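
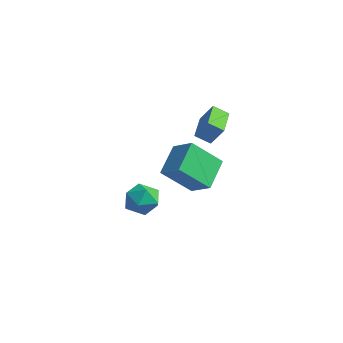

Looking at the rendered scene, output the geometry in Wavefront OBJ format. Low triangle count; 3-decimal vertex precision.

v 0.834 2.108 2.436
v 1.423 2.407 3.401
v -0.328 3.407 2.743
v 0.261 3.706 3.708
v 1.339 2.674 1.952
v 1.928 2.973 2.917
v 0.177 3.973 2.259
v 0.766 4.272 3.224
v 0.006 0.746 0.111
v -0.721 2.114 1.14
v 0.6 2.137 -1.317
v -0.127 3.505 -0.287
v 1.187 0.895 0.747
v 0.46 2.263 1.777
v 1.781 2.286 -0.68
v 1.054 3.654 0.349
v 3.124 -1.836 1.108
v 3.782 -2.378 0.721
v 2.058 -2.822 0.679
v 2.716 -3.364 0.292
v 2.67 -3.275 1.223
v 3.329 -2.666 1.488
v 2.511 -2.534 -0.088
v 3.17 -1.925 0.177
v 3.403 -2.81 -0.018
v 3.501 -3.268 0.792
v 2.339 -1.932 0.608
v 2.437 -2.39 1.418
f 2 4 1
f 5 2 1
f 1 4 3
f 3 5 1
f 2 8 4
f 6 2 5
f 6 8 2
f 4 8 3
f 7 5 3
f 3 8 7
f 7 6 5
f 8 6 7
f 10 12 9
f 13 10 9
f 9 12 11
f 11 13 9
f 10 16 12
f 14 10 13
f 14 16 10
f 12 16 11
f 15 13 11
f 11 16 15
f 15 14 13
f 16 14 15
f 17 28 22
f 17 22 18
f 17 18 24
f 17 24 27
f 17 27 28
f 18 22 26
f 22 28 21
f 28 27 19
f 27 24 23
f 24 18 25
f 20 26 21
f 20 21 19
f 20 19 23
f 20 23 25
f 20 25 26
f 21 26 22
f 19 21 28
f 23 19 27
f 25 23 24
f 26 25 18



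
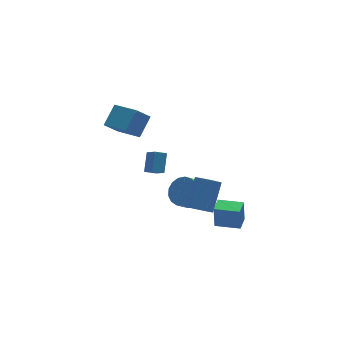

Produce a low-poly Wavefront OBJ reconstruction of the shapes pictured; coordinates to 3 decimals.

v 1.699 -4.685 -3.447
v 1.697 -4.558 -1.972
v 0.582 -3.6 -3.541
v 0.58 -3.472 -2.067
v 2.46 -3.908 -3.513
v 2.458 -3.78 -2.039
v 1.343 -2.822 -3.608
v 1.341 -2.695 -2.133
v 0.859 -0.573 -2.986
v 1.546 -0.444 -2.19
v 0.769 -0.579 -1.497
v 0.081 -0.707 -2.294
v 1.381 0.026 -2.285
v 0.603 -0.109 -1.592
v 1.095 0.359 -2.54
v 0.318 0.224 -1.847
v 0.756 0.479 -2.897
v -0.022 0.344 -2.204
v 0.44 0.357 -3.275
v -0.337 0.223 -2.582
v 0.22 0.023 -3.587
v -0.557 -0.112 -2.894
v 0.146 -0.448 -3.761
v -0.631 -0.583 -3.068
v 0.236 -0.947 -3.758
v -0.542 -1.082 -3.065
v 0.468 -1.361 -3.578
v -0.309 -1.496 -2.885
v 0.79 -1.594 -3.262
v 0.013 -1.729 -2.569
v 1.127 -1.593 -2.884
v 0.35 -1.728 -2.191
v 1.403 -1.358 -2.528
v 0.626 -1.493 -1.835
v 1.554 -0.944 -2.278
v 0.777 -1.078 -1.585
v -0.93 -4.421 -0.676
v -0.403 -4.185 -1.23
v 0.736 -3.223 0.262
v 0.21 -3.459 0.816
v -0.796 -3.809 -1.173
v 0.343 -2.846 0.319
v -1.251 -3.719 -0.884
v -0.112 -2.756 0.609
v -1.556 -3.957 -0.497
v -0.417 -2.995 0.996
v -1.568 -4.413 -0.194
v -0.429 -3.451 1.298
v -1.281 -4.873 -0.117
v -0.142 -3.91 1.376
v -0.83 -5.121 -0.302
v 0.31 -4.158 1.191
v -0.425 -5.042 -0.661
v 0.714 -4.079 0.831
v -0.256 -4.672 -1.028
v 0.883 -3.71 0.465
v -2.017 2.399 1.991
v -0.934 3.012 3.028
v -2.532 4.231 1.446
v -1.449 4.844 2.483
v -1.091 2.376 1.037
v -0.008 2.989 2.074
v -1.606 4.208 0.492
v -0.523 4.821 1.529
v -1.153 0.753 -0.963
v -0.507 1.562 0.009
v -1.25 1.587 -1.593
v -0.605 2.397 -0.622
v -0.435 0.583 -1.298
v 0.21 1.393 -0.327
v -0.533 1.418 -1.929
v 0.113 2.227 -0.957
f 2 4 1
f 5 2 1
f 1 4 3
f 3 5 1
f 2 8 4
f 6 2 5
f 6 8 2
f 4 8 3
f 7 5 3
f 3 8 7
f 7 6 5
f 8 6 7
f 10 9 13
f 10 13 11
f 11 13 14
f 11 14 12
f 13 9 15
f 13 15 14
f 14 15 16
f 14 16 12
f 15 9 17
f 15 17 16
f 16 17 18
f 16 18 12
f 17 9 19
f 17 19 18
f 18 19 20
f 18 20 12
f 19 9 21
f 19 21 20
f 20 21 22
f 20 22 12
f 21 9 23
f 21 23 22
f 22 23 24
f 22 24 12
f 23 9 25
f 23 25 24
f 24 25 26
f 24 26 12
f 25 9 27
f 25 27 26
f 26 27 28
f 26 28 12
f 27 9 29
f 27 29 28
f 28 29 30
f 28 30 12
f 29 9 31
f 29 31 30
f 30 31 32
f 30 32 12
f 31 9 33
f 31 33 32
f 32 33 34
f 32 34 12
f 33 9 35
f 33 35 34
f 34 35 36
f 34 36 12
f 35 9 10
f 35 10 36
f 36 10 11
f 36 11 12
f 38 37 41
f 38 41 39
f 39 41 42
f 39 42 40
f 41 37 43
f 41 43 42
f 42 43 44
f 42 44 40
f 43 37 45
f 43 45 44
f 44 45 46
f 44 46 40
f 45 37 47
f 45 47 46
f 46 47 48
f 46 48 40
f 47 37 49
f 47 49 48
f 48 49 50
f 48 50 40
f 49 37 51
f 49 51 50
f 50 51 52
f 50 52 40
f 51 37 53
f 51 53 52
f 52 53 54
f 52 54 40
f 53 37 55
f 53 55 54
f 54 55 56
f 54 56 40
f 55 37 38
f 55 38 56
f 56 38 39
f 56 39 40
f 58 60 57
f 61 58 57
f 57 60 59
f 59 61 57
f 58 64 60
f 62 58 61
f 62 64 58
f 60 64 59
f 63 61 59
f 59 64 63
f 63 62 61
f 64 62 63
f 66 68 65
f 69 66 65
f 65 68 67
f 67 69 65
f 66 72 68
f 70 66 69
f 70 72 66
f 68 72 67
f 71 69 67
f 67 72 71
f 71 70 69
f 72 70 71



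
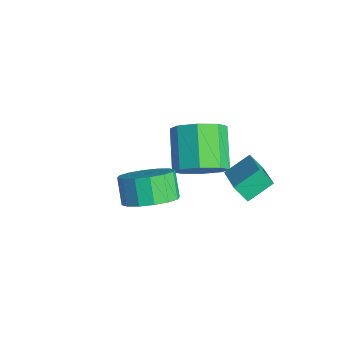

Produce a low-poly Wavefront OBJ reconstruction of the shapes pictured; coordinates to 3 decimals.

v 1.642 1.385 -1.181
v 3.017 1.086 -0.529
v 1.591 2.384 -0.614
v 2.965 2.086 0.038
v 2.015 1.754 -1.798
v 3.389 1.456 -1.146
v 1.963 2.754 -1.231
v 3.338 2.455 -0.579
v -0.316 1.406 -3.1
v 0.353 1.875 -2.44
v -1.074 2.423 -1.381
v -1.744 1.954 -2.04
v 0.106 2.365 -3.027
v -1.322 2.913 -1.968
v -0.389 2.293 -3.657
v -1.816 2.841 -2.597
v -0.841 1.702 -3.96
v -2.268 2.25 -2.901
v -0.986 0.937 -3.759
v -2.413 1.485 -2.7
v -0.738 0.447 -3.172
v -2.166 0.995 -2.113
v -0.244 0.519 -2.543
v -1.671 1.067 -1.483
v 0.208 1.11 -2.239
v -1.219 1.658 -1.18
v 2.745 -1.879 -0.227
v 3.271 -2.52 0.315
v 2.581 -2.381 1.148
v 2.055 -1.741 0.607
v 3.479 -2.062 0.412
v 2.79 -1.923 1.245
v 3.491 -1.555 0.337
v 2.802 -1.416 1.17
v 3.303 -1.135 0.111
v 2.614 -0.996 0.944
v 2.965 -0.914 -0.205
v 2.276 -0.776 0.628
v 2.568 -0.953 -0.527
v 1.879 -0.814 0.306
v 2.219 -1.239 -0.768
v 1.529 -1.1 0.065
v 2.01 -1.697 -0.865
v 1.321 -1.558 -0.032
v 1.998 -2.204 -0.79
v 1.309 -2.065 0.043
v 2.186 -2.624 -0.564
v 1.497 -2.485 0.269
v 2.524 -2.844 -0.248
v 1.835 -2.706 0.585
v 2.921 -2.806 0.074
v 2.232 -2.667 0.907
f 2 4 1
f 5 2 1
f 1 4 3
f 3 5 1
f 2 8 4
f 6 2 5
f 6 8 2
f 4 8 3
f 7 5 3
f 3 8 7
f 7 6 5
f 8 6 7
f 10 9 13
f 10 13 11
f 11 13 14
f 11 14 12
f 13 9 15
f 13 15 14
f 14 15 16
f 14 16 12
f 15 9 17
f 15 17 16
f 16 17 18
f 16 18 12
f 17 9 19
f 17 19 18
f 18 19 20
f 18 20 12
f 19 9 21
f 19 21 20
f 20 21 22
f 20 22 12
f 21 9 23
f 21 23 22
f 22 23 24
f 22 24 12
f 23 9 25
f 23 25 24
f 24 25 26
f 24 26 12
f 25 9 10
f 25 10 26
f 26 10 11
f 26 11 12
f 28 27 31
f 28 31 29
f 29 31 32
f 29 32 30
f 31 27 33
f 31 33 32
f 32 33 34
f 32 34 30
f 33 27 35
f 33 35 34
f 34 35 36
f 34 36 30
f 35 27 37
f 35 37 36
f 36 37 38
f 36 38 30
f 37 27 39
f 37 39 38
f 38 39 40
f 38 40 30
f 39 27 41
f 39 41 40
f 40 41 42
f 40 42 30
f 41 27 43
f 41 43 42
f 42 43 44
f 42 44 30
f 43 27 45
f 43 45 44
f 44 45 46
f 44 46 30
f 45 27 47
f 45 47 46
f 46 47 48
f 46 48 30
f 47 27 49
f 47 49 48
f 48 49 50
f 48 50 30
f 49 27 51
f 49 51 50
f 50 51 52
f 50 52 30
f 51 27 28
f 51 28 52
f 52 28 29
f 52 29 30



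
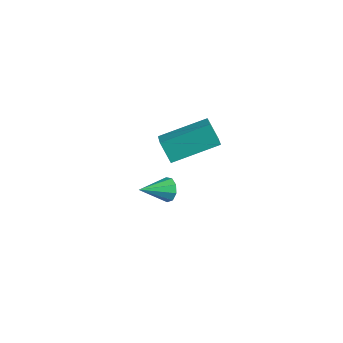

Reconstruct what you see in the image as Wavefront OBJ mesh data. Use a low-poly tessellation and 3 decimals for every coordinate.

v -0.779 -2.387 2.852
v -0.064 -2.813 3.221
v -0.066 -0.61 3.525
v 0.648 -1.036 3.894
v -0.248 -2.264 1.966
v 0.466 -2.69 2.335
v 0.464 -0.487 2.639
v 1.179 -0.913 3.008
v -1.88 -1.138 -1.991
v -1.614 -1.38 -2.458
v -2.08 -2.402 -1.449
v -1.342 -1.3 -2.171
v -1.322 -1.144 -1.799
v -1.564 -0.985 -1.517
v -1.953 -0.897 -1.457
v -2.308 -0.923 -1.647
v -2.463 -1.049 -1.997
v -2.346 -1.216 -2.345
v -2.01 -1.347 -2.527
f 2 4 1
f 5 2 1
f 1 4 3
f 3 5 1
f 2 8 4
f 6 2 5
f 6 8 2
f 4 8 3
f 7 5 3
f 3 8 7
f 7 6 5
f 8 6 7
f 10 9 12
f 10 12 11
f 12 9 13
f 12 13 11
f 13 9 14
f 13 14 11
f 14 9 15
f 14 15 11
f 15 9 16
f 15 16 11
f 16 9 17
f 16 17 11
f 17 9 18
f 17 18 11
f 18 9 19
f 18 19 11
f 19 9 10
f 19 10 11



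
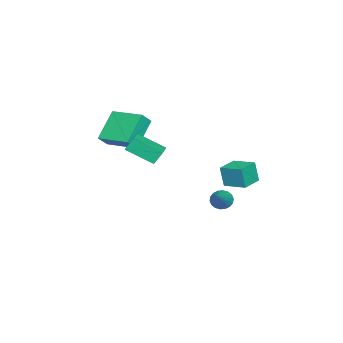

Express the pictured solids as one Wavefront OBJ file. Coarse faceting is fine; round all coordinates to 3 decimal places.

v -0.657 3.425 -2.14
v -0.713 3.165 -0.847
v -0.252 4.766 -1.853
v -0.308 4.507 -0.56
v 0.588 3.053 -2.16
v 0.532 2.794 -0.867
v 0.993 4.395 -1.873
v 0.937 4.135 -0.58
v -0.853 2.449 -4.111
v -0.537 1.958 -4.439
v 0.753 2.711 -2.949
v -0.463 2.201 -4.595
v -0.466 2.493 -4.656
v -0.547 2.776 -4.609
v -0.687 2.995 -4.463
v -0.861 3.105 -4.247
v -1.034 3.086 -4.005
v -1.17 2.941 -3.783
v -1.244 2.698 -3.627
v -1.241 2.406 -3.566
v -1.16 2.123 -3.613
v -1.019 1.904 -3.759
v -0.846 1.794 -3.974
v -0.673 1.813 -4.217
v 0.576 -0.289 0.18
v 0.747 -1.894 1.083
v 1.95 0.025 0.477
v 2.121 -1.58 1.38
v 0.839 -0.7 -0.6
v 1.01 -2.305 0.303
v 2.213 -0.386 -0.303
v 2.384 -1.991 0.6
v -1.864 -3.849 0.882
v -1.254 -4.16 1.57
v -1.202 -1.82 1.212
v -0.592 -2.13 1.899
v -0.328 -4.11 -0.599
v 0.282 -4.42 0.088
v 0.334 -2.08 -0.27
v 0.944 -2.391 0.418
f 2 4 1
f 5 2 1
f 1 4 3
f 3 5 1
f 2 8 4
f 6 2 5
f 6 8 2
f 4 8 3
f 7 5 3
f 3 8 7
f 7 6 5
f 8 6 7
f 10 9 12
f 10 12 11
f 12 9 13
f 12 13 11
f 13 9 14
f 13 14 11
f 14 9 15
f 14 15 11
f 15 9 16
f 15 16 11
f 16 9 17
f 16 17 11
f 17 9 18
f 17 18 11
f 18 9 19
f 18 19 11
f 19 9 20
f 19 20 11
f 20 9 21
f 20 21 11
f 21 9 22
f 21 22 11
f 22 9 23
f 22 23 11
f 23 9 24
f 23 24 11
f 24 9 10
f 24 10 11
f 26 28 25
f 29 26 25
f 25 28 27
f 27 29 25
f 26 32 28
f 30 26 29
f 30 32 26
f 28 32 27
f 31 29 27
f 27 32 31
f 31 30 29
f 32 30 31
f 34 36 33
f 37 34 33
f 33 36 35
f 35 37 33
f 34 40 36
f 38 34 37
f 38 40 34
f 36 40 35
f 39 37 35
f 35 40 39
f 39 38 37
f 40 38 39



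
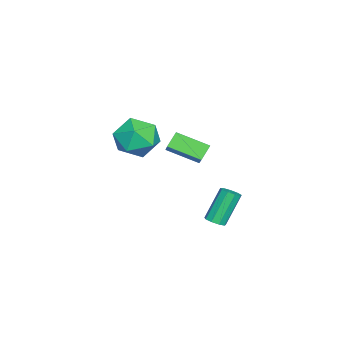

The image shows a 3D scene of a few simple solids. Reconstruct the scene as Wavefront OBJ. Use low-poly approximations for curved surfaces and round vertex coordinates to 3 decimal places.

v -1.494 -1.028 -0.474
v -0.608 -0.705 0.284
v -1.512 0.553 -1.126
v -0.626 0.876 -0.367
v -0.874 -1.276 -1.093
v 0.012 -0.953 -0.334
v -0.892 0.305 -1.744
v -0.006 0.628 -0.986
v 4.167 2.297 -2.198
v 4.604 2.248 -1.961
v 3.85 2.753 -0.465
v 3.413 2.803 -0.702
v 4.573 2.566 -2.084
v 3.819 3.071 -0.588
v 4.352 2.758 -2.26
v 3.598 3.263 -0.764
v 4.044 2.734 -2.408
v 3.29 3.24 -0.911
v 3.794 2.507 -2.457
v 3.04 3.012 -0.961
v 3.718 2.181 -2.385
v 2.964 2.686 -0.889
v 3.853 1.91 -2.226
v 3.099 2.415 -0.729
v 4.134 1.82 -2.053
v 3.38 2.325 -0.557
v 4.431 1.954 -1.949
v 3.677 2.459 -0.453
v -2.867 -2.744 -0.707
v -1.965 -2.062 -0.172
v -1.475 -3.718 -1.808
v -0.573 -3.036 -1.273
v -1.198 -3.886 -0.6
v -2.058 -3.283 0.081
v -1.382 -2.497 -2.061
v -2.242 -1.894 -1.38
v -1.047 -1.908 -1.009
v -0.934 -2.767 -0.105
v -2.506 -3.013 -1.875
v -2.393 -3.872 -0.971
f 2 4 1
f 5 2 1
f 1 4 3
f 3 5 1
f 2 8 4
f 6 2 5
f 6 8 2
f 4 8 3
f 7 5 3
f 3 8 7
f 7 6 5
f 8 6 7
f 10 9 13
f 10 13 11
f 11 13 14
f 11 14 12
f 13 9 15
f 13 15 14
f 14 15 16
f 14 16 12
f 15 9 17
f 15 17 16
f 16 17 18
f 16 18 12
f 17 9 19
f 17 19 18
f 18 19 20
f 18 20 12
f 19 9 21
f 19 21 20
f 20 21 22
f 20 22 12
f 21 9 23
f 21 23 22
f 22 23 24
f 22 24 12
f 23 9 25
f 23 25 24
f 24 25 26
f 24 26 12
f 25 9 27
f 25 27 26
f 26 27 28
f 26 28 12
f 27 9 10
f 27 10 28
f 28 10 11
f 28 11 12
f 29 40 34
f 29 34 30
f 29 30 36
f 29 36 39
f 29 39 40
f 30 34 38
f 34 40 33
f 40 39 31
f 39 36 35
f 36 30 37
f 32 38 33
f 32 33 31
f 32 31 35
f 32 35 37
f 32 37 38
f 33 38 34
f 31 33 40
f 35 31 39
f 37 35 36
f 38 37 30



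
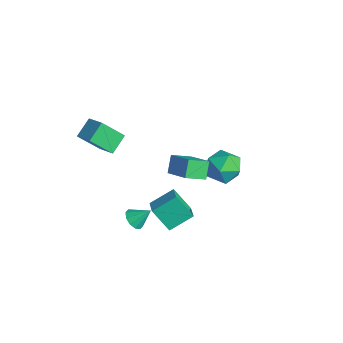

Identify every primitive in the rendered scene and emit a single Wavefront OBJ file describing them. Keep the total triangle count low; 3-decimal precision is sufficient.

v -3.473 -4.823 2.584
v -3.982 -3.824 3.281
v -3.012 -3.674 1.276
v -3.521 -2.676 1.974
v -2.259 -4.624 3.186
v -2.768 -3.626 3.884
v -1.798 -3.476 1.879
v -2.307 -2.477 2.576
v -2.188 1.647 -1.359
v -2.329 0.403 -0.709
v -0.632 1.93 -0.479
v -0.773 0.687 0.17
v -1.587 1.113 -2.25
v -1.728 -0.13 -1.601
v -0.031 1.397 -1.371
v -0.172 0.153 -0.721
v 2.066 -4.149 -0.17
v 2.654 -4.099 -0.526
v 2.494 -3.371 0.65
v 2.387 -3.799 -0.671
v 1.997 -3.634 -0.624
v 1.633 -3.665 -0.404
v 1.434 -3.881 -0.095
v 1.477 -4.2 0.186
v 1.744 -4.499 0.33
v 2.134 -4.665 0.283
v 2.498 -4.634 0.063
v 2.697 -4.417 -0.246
v -0.545 -1.891 -2.468
v 0.493 -2.283 -1.984
v -0.375 -0.472 -1.683
v 0.662 -0.865 -1.199
v 0.318 -1.255 -3.801
v 1.355 -1.648 -3.317
v 0.487 0.163 -3.016
v 1.525 -0.229 -2.532
v -2.268 3.992 -3.135
v -1.549 4.475 -2.261
v -1.451 2.205 -2.819
v -0.732 2.688 -1.945
v -1.945 2.59 -1.76
v -2.449 3.695 -1.955
v -0.551 2.985 -3.125
v -1.055 4.09 -3.32
v -0.488 3.853 -2.255
v -1.349 3.609 -1.411
v -1.651 3.071 -3.669
v -2.512 2.827 -2.825
f 2 4 1
f 5 2 1
f 1 4 3
f 3 5 1
f 2 8 4
f 6 2 5
f 6 8 2
f 4 8 3
f 7 5 3
f 3 8 7
f 7 6 5
f 8 6 7
f 10 12 9
f 13 10 9
f 9 12 11
f 11 13 9
f 10 16 12
f 14 10 13
f 14 16 10
f 12 16 11
f 15 13 11
f 11 16 15
f 15 14 13
f 16 14 15
f 18 17 20
f 18 20 19
f 20 17 21
f 20 21 19
f 21 17 22
f 21 22 19
f 22 17 23
f 22 23 19
f 23 17 24
f 23 24 19
f 24 17 25
f 24 25 19
f 25 17 26
f 25 26 19
f 26 17 27
f 26 27 19
f 27 17 28
f 27 28 19
f 28 17 18
f 28 18 19
f 30 32 29
f 33 30 29
f 29 32 31
f 31 33 29
f 30 36 32
f 34 30 33
f 34 36 30
f 32 36 31
f 35 33 31
f 31 36 35
f 35 34 33
f 36 34 35
f 37 48 42
f 37 42 38
f 37 38 44
f 37 44 47
f 37 47 48
f 38 42 46
f 42 48 41
f 48 47 39
f 47 44 43
f 44 38 45
f 40 46 41
f 40 41 39
f 40 39 43
f 40 43 45
f 40 45 46
f 41 46 42
f 39 41 48
f 43 39 47
f 45 43 44
f 46 45 38



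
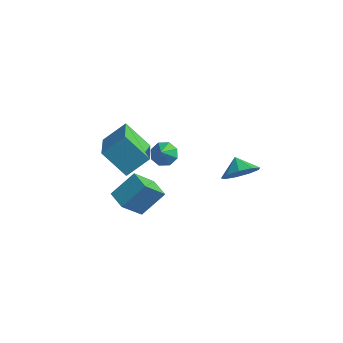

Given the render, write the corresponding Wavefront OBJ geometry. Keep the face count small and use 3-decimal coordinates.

v -0.098 -3.324 1.171
v 0.859 -5.026 2.162
v -1.457 -3.375 2.397
v -0.499 -5.078 3.387
v 0.679 -2.362 2.073
v 1.637 -4.065 3.063
v -0.679 -2.414 3.298
v 0.278 -4.116 4.289
v 0.207 -2.493 -4.196
v -0.323 -3.603 -2.658
v -0.772 -1.934 -4.13
v -1.302 -3.044 -2.592
v 0.942 -1.336 -3.108
v 0.412 -2.446 -1.57
v -0.037 -0.777 -3.042
v -0.567 -1.887 -1.504
v 4.11 1.008 -1.797
v 4.762 0.972 -0.949
v 3.45 1.592 -1.263
v 4.93 1.547 -1.37
v 4.715 1.87 -1.99
v 4.216 1.79 -2.52
v 3.668 1.344 -2.711
v 3.327 0.741 -2.475
v 3.352 0.264 -1.921
v 3.732 0.134 -1.309
v 4.289 0.414 -0.925
v -0.133 0.473 -1.82
v 0.364 0.984 -1.587
v 0.333 -0.673 -0.3
v -0.158 1.068 -1.363
v -0.666 0.803 -1.407
v -0.861 0.346 -1.693
v -0.63 -0.037 -2.053
v -0.108 -0.121 -2.276
v 0.399 0.143 -2.232
v 0.595 0.601 -1.947
f 2 4 1
f 5 2 1
f 1 4 3
f 3 5 1
f 2 8 4
f 6 2 5
f 6 8 2
f 4 8 3
f 7 5 3
f 3 8 7
f 7 6 5
f 8 6 7
f 10 12 9
f 13 10 9
f 9 12 11
f 11 13 9
f 10 16 12
f 14 10 13
f 14 16 10
f 12 16 11
f 15 13 11
f 11 16 15
f 15 14 13
f 16 14 15
f 18 17 20
f 18 20 19
f 20 17 21
f 20 21 19
f 21 17 22
f 21 22 19
f 22 17 23
f 22 23 19
f 23 17 24
f 23 24 19
f 24 17 25
f 24 25 19
f 25 17 26
f 25 26 19
f 26 17 27
f 26 27 19
f 27 17 18
f 27 18 19
f 29 28 31
f 29 31 30
f 31 28 32
f 31 32 30
f 32 28 33
f 32 33 30
f 33 28 34
f 33 34 30
f 34 28 35
f 34 35 30
f 35 28 36
f 35 36 30
f 36 28 37
f 36 37 30
f 37 28 29
f 37 29 30



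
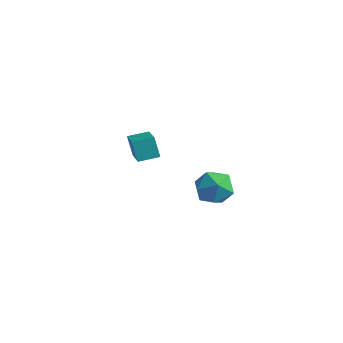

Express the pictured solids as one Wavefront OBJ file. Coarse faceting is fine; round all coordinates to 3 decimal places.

v -4.299 3.53 -1.083
v -3.897 4.087 -1.765
v -2.883 3.253 -0.475
v -2.481 3.81 -1.157
v -3.03 4.21 -0.467
v -3.905 4.381 -0.844
v -2.875 2.959 -1.396
v -3.75 3.13 -1.773
v -3.017 3.734 -1.959
v -3.113 4.506 -1.384
v -3.667 2.834 -0.856
v -3.763 3.606 -0.281
v -4.478 -0.403 2.927
v -4.913 -0.208 3.76
v -3.902 0.274 3.069
v -4.337 0.469 3.902
v -3.223 -1.669 3.878
v -3.658 -1.474 4.711
v -2.647 -0.992 4.02
v -3.082 -0.797 4.853
f 1 12 6
f 1 6 2
f 1 2 8
f 1 8 11
f 1 11 12
f 2 6 10
f 6 12 5
f 12 11 3
f 11 8 7
f 8 2 9
f 4 10 5
f 4 5 3
f 4 3 7
f 4 7 9
f 4 9 10
f 5 10 6
f 3 5 12
f 7 3 11
f 9 7 8
f 10 9 2
f 14 16 13
f 17 14 13
f 13 16 15
f 15 17 13
f 14 20 16
f 18 14 17
f 18 20 14
f 16 20 15
f 19 17 15
f 15 20 19
f 19 18 17
f 20 18 19



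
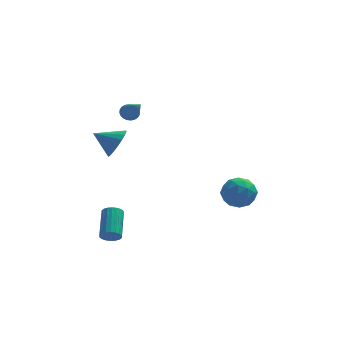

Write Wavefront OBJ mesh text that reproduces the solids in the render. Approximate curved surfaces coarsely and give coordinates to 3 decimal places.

v -3.533 -3.668 -3.821
v -2.964 -3.743 -3.733
v -2.899 -2.187 -2.831
v -3.467 -2.112 -2.919
v -2.971 -3.613 -3.956
v -2.906 -2.057 -3.054
v -3.09 -3.495 -4.153
v -3.024 -1.938 -3.25
v -3.296 -3.41 -4.283
v -3.23 -1.854 -3.381
v -3.549 -3.377 -4.322
v -3.483 -1.821 -3.42
v -3.799 -3.401 -4.262
v -3.733 -1.845 -3.36
v -3.996 -3.478 -4.115
v -3.93 -1.922 -3.212
v -4.101 -3.593 -3.909
v -4.036 -2.037 -3.007
v -4.094 -3.723 -3.686
v -4.029 -2.167 -2.784
v -3.976 -3.842 -3.49
v -3.91 -2.285 -2.587
v -3.77 -3.926 -3.359
v -3.704 -2.37 -2.457
v -3.517 -3.959 -3.32
v -3.451 -2.403 -2.418
v -3.267 -3.935 -3.38
v -3.201 -2.379 -2.478
v -3.07 -3.858 -3.528
v -3.004 -2.302 -2.625
v -2.678 2.489 2.062
v -2.217 2.78 2.191
v -2.062 0.911 3.418
v -2.357 2.854 2.341
v -2.546 2.873 2.449
v -2.756 2.833 2.498
v -2.953 2.741 2.48
v -3.109 2.611 2.399
v -3.199 2.462 2.267
v -3.209 2.317 2.103
v -3.139 2.199 1.934
v -2.999 2.125 1.783
v -2.81 2.106 1.676
v -2.6 2.146 1.627
v -2.403 2.238 1.644
v -2.247 2.368 1.725
v -2.157 2.517 1.858
v -2.147 2.661 2.021
v 2.293 1.722 -3.617
v 3.172 1.743 -4.194
v 3.048 0.677 -2.506
v 3.927 0.698 -3.083
v 3.619 1.558 -2.563
v 3.153 2.204 -3.249
v 3.067 0.216 -3.451
v 2.601 0.862 -4.137
v 3.65 0.812 -4.091
v 3.991 1.642 -3.542
v 2.229 0.778 -3.158
v 2.57 1.608 -2.609
v 2.667 1.824 -4.003
v 3.553 0.596 -2.697
v 3.373 1.101 -2.391
v 3.889 1.114 -2.73
v 2.655 2.095 -3.447
v 3.172 2.108 -3.787
v 3.434 1.999 -2.828
v 3.048 0.312 -2.913
v 3.565 0.325 -3.253
v 2.331 1.306 -3.97
v 2.847 1.319 -4.309
v 2.786 0.421 -3.872
v 3.464 1.29 -4.282
v 3.908 0.675 -3.629
v 3.403 0.392 -3.845
v 3.129 0.772 -4.249
v 3.664 1.777 -3.959
v 4.108 1.163 -3.306
v 3.927 1.668 -3
v 3.653 2.048 -3.404
v 3.946 1.23 -3.899
v 2.112 1.257 -3.394
v 2.556 0.643 -2.741
v 2.567 0.372 -3.296
v 2.293 0.752 -3.7
v 2.312 1.745 -3.071
v 2.756 1.13 -2.418
v 3.091 1.648 -2.451
v 2.817 2.028 -2.855
v 2.274 1.19 -2.801
v -3.302 1.007 0.465
v -2.882 0.677 1.298
v -4.558 1.153 1.155
v -2.818 1.112 1.322
v -2.851 1.526 1.176
v -2.972 1.838 0.89
v -3.159 1.986 0.519
v -3.375 1.939 0.138
v -3.576 1.708 -0.179
v -3.723 1.338 -0.368
v -3.786 0.903 -0.393
v -3.754 0.488 -0.247
v -3.633 0.177 0.039
v -3.446 0.029 0.41
v -3.23 0.076 0.792
v -3.029 0.307 1.108
f 2 1 5
f 2 5 3
f 3 5 6
f 3 6 4
f 5 1 7
f 5 7 6
f 6 7 8
f 6 8 4
f 7 1 9
f 7 9 8
f 8 9 10
f 8 10 4
f 9 1 11
f 9 11 10
f 10 11 12
f 10 12 4
f 11 1 13
f 11 13 12
f 12 13 14
f 12 14 4
f 13 1 15
f 13 15 14
f 14 15 16
f 14 16 4
f 15 1 17
f 15 17 16
f 16 17 18
f 16 18 4
f 17 1 19
f 17 19 18
f 18 19 20
f 18 20 4
f 19 1 21
f 19 21 20
f 20 21 22
f 20 22 4
f 21 1 23
f 21 23 22
f 22 23 24
f 22 24 4
f 23 1 25
f 23 25 24
f 24 25 26
f 24 26 4
f 25 1 27
f 25 27 26
f 26 27 28
f 26 28 4
f 27 1 29
f 27 29 28
f 28 29 30
f 28 30 4
f 29 1 2
f 29 2 30
f 30 2 3
f 30 3 4
f 32 31 34
f 32 34 33
f 34 31 35
f 34 35 33
f 35 31 36
f 35 36 33
f 36 31 37
f 36 37 33
f 37 31 38
f 37 38 33
f 38 31 39
f 38 39 33
f 39 31 40
f 39 40 33
f 40 31 41
f 40 41 33
f 41 31 42
f 41 42 33
f 42 31 43
f 42 43 33
f 43 31 44
f 43 44 33
f 44 31 45
f 44 45 33
f 45 31 46
f 45 46 33
f 46 31 47
f 46 47 33
f 47 31 48
f 47 48 33
f 48 31 32
f 48 32 33
f 49 86 65
f 86 60 89
f 65 89 54
f 86 89 65
f 49 65 61
f 65 54 66
f 61 66 50
f 65 66 61
f 49 61 70
f 61 50 71
f 70 71 56
f 61 71 70
f 49 70 82
f 70 56 85
f 82 85 59
f 70 85 82
f 49 82 86
f 82 59 90
f 86 90 60
f 82 90 86
f 50 66 77
f 66 54 80
f 77 80 58
f 66 80 77
f 54 89 67
f 89 60 88
f 67 88 53
f 89 88 67
f 60 90 87
f 90 59 83
f 87 83 51
f 90 83 87
f 59 85 84
f 85 56 72
f 84 72 55
f 85 72 84
f 56 71 76
f 71 50 73
f 76 73 57
f 71 73 76
f 52 78 64
f 78 58 79
f 64 79 53
f 78 79 64
f 52 64 62
f 64 53 63
f 62 63 51
f 64 63 62
f 52 62 69
f 62 51 68
f 69 68 55
f 62 68 69
f 52 69 74
f 69 55 75
f 74 75 57
f 69 75 74
f 52 74 78
f 74 57 81
f 78 81 58
f 74 81 78
f 53 79 67
f 79 58 80
f 67 80 54
f 79 80 67
f 51 63 87
f 63 53 88
f 87 88 60
f 63 88 87
f 55 68 84
f 68 51 83
f 84 83 59
f 68 83 84
f 57 75 76
f 75 55 72
f 76 72 56
f 75 72 76
f 58 81 77
f 81 57 73
f 77 73 50
f 81 73 77
f 92 91 94
f 92 94 93
f 94 91 95
f 94 95 93
f 95 91 96
f 95 96 93
f 96 91 97
f 96 97 93
f 97 91 98
f 97 98 93
f 98 91 99
f 98 99 93
f 99 91 100
f 99 100 93
f 100 91 101
f 100 101 93
f 101 91 102
f 101 102 93
f 102 91 103
f 102 103 93
f 103 91 104
f 103 104 93
f 104 91 105
f 104 105 93
f 105 91 106
f 105 106 93
f 106 91 92
f 106 92 93



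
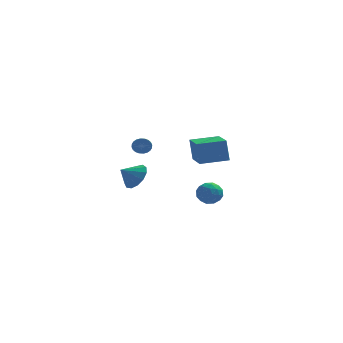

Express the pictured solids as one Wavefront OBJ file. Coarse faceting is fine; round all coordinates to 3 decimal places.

v 2.917 -3.046 -2.83
v 3.465 -3.551 -2.776
v 2.395 -3.509 -1.844
v 2.943 -4.014 -1.79
v 3.085 -3.293 -1.659
v 3.408 -3.006 -2.268
v 2.452 -4.054 -2.352
v 2.775 -3.767 -2.961
v 3.178 -4.173 -2.481
v 3.569 -3.703 -2.052
v 2.291 -3.357 -2.568
v 2.682 -2.887 -2.139
v 3.237 -3.258 -2.889
v 2.623 -3.802 -1.731
v 2.706 -3.378 -1.653
v 3.028 -3.675 -1.622
v 3.203 -2.938 -2.591
v 3.525 -3.234 -2.559
v 3.302 -3.083 -1.903
v 2.335 -3.826 -2.061
v 2.657 -4.122 -2.029
v 2.832 -3.385 -2.998
v 3.154 -3.682 -2.967
v 2.558 -3.977 -2.717
v 3.39 -3.92 -2.684
v 3.083 -4.192 -2.105
v 2.795 -4.216 -2.435
v 2.985 -4.048 -2.793
v 3.62 -3.644 -2.432
v 3.313 -3.916 -1.853
v 3.396 -3.492 -1.776
v 3.586 -3.324 -2.134
v 3.451 -4.01 -2.259
v 2.547 -3.144 -2.767
v 2.24 -3.416 -2.188
v 2.274 -3.736 -2.486
v 2.464 -3.568 -2.844
v 2.777 -2.868 -2.515
v 2.47 -3.14 -1.936
v 2.875 -3.012 -1.827
v 3.065 -2.844 -2.185
v 2.409 -3.05 -2.361
v -0.991 -1.397 -2.048
v -0.39 -1.848 -1.59
v -1.749 -1.783 -1.432
v -0.433 -1.407 -1.368
v -0.653 -0.963 -1.361
v -0.981 -0.657 -1.573
v -1.312 -0.586 -1.935
v -1.541 -0.772 -2.334
v -1.596 -1.157 -2.641
v -1.458 -1.619 -2.761
v -1.172 -2.01 -2.654
v -0.829 -2.206 -2.355
v -0.537 -2.146 -1.958
v -1.109 4.257 -1.914
v -0.837 4.134 -2.352
v -0.679 2.96 -1.924
v -0.951 3.083 -1.486
v -0.685 4.2 -2.227
v -0.527 3.026 -1.799
v -0.598 4.275 -2.055
v -0.44 3.1 -1.627
v -0.589 4.346 -1.861
v -0.431 3.172 -1.433
v -0.659 4.405 -1.676
v -0.501 3.23 -1.248
v -0.798 4.44 -1.526
v -0.64 3.266 -1.098
v -0.983 4.448 -1.436
v -0.825 3.274 -1.008
v -1.188 4.427 -1.418
v -1.03 3.253 -0.99
v -1.381 4.38 -1.476
v -1.223 3.206 -1.048
v -1.533 4.314 -1.601
v -1.375 3.14 -1.173
v -1.62 4.24 -1.773
v -1.462 3.065 -1.345
v -1.629 4.168 -1.967
v -1.471 2.994 -1.539
v -1.559 4.11 -2.152
v -1.401 2.935 -1.724
v -1.42 4.074 -2.302
v -1.262 2.9 -1.874
v -1.235 4.066 -2.392
v -1.077 2.892 -1.964
v -1.03 4.087 -2.41
v -0.872 2.913 -1.982
v 2.203 2.071 -2.385
v 2.015 2.29 -1.015
v 1.744 4.023 -2.761
v 1.555 4.242 -1.391
v 3.805 2.478 -2.229
v 3.616 2.697 -0.859
v 3.345 4.43 -2.605
v 3.157 4.649 -1.235
f 1 38 17
f 38 12 41
f 17 41 6
f 38 41 17
f 1 17 13
f 17 6 18
f 13 18 2
f 17 18 13
f 1 13 22
f 13 2 23
f 22 23 8
f 13 23 22
f 1 22 34
f 22 8 37
f 34 37 11
f 22 37 34
f 1 34 38
f 34 11 42
f 38 42 12
f 34 42 38
f 2 18 29
f 18 6 32
f 29 32 10
f 18 32 29
f 6 41 19
f 41 12 40
f 19 40 5
f 41 40 19
f 12 42 39
f 42 11 35
f 39 35 3
f 42 35 39
f 11 37 36
f 37 8 24
f 36 24 7
f 37 24 36
f 8 23 28
f 23 2 25
f 28 25 9
f 23 25 28
f 4 30 16
f 30 10 31
f 16 31 5
f 30 31 16
f 4 16 14
f 16 5 15
f 14 15 3
f 16 15 14
f 4 14 21
f 14 3 20
f 21 20 7
f 14 20 21
f 4 21 26
f 21 7 27
f 26 27 9
f 21 27 26
f 4 26 30
f 26 9 33
f 30 33 10
f 26 33 30
f 5 31 19
f 31 10 32
f 19 32 6
f 31 32 19
f 3 15 39
f 15 5 40
f 39 40 12
f 15 40 39
f 7 20 36
f 20 3 35
f 36 35 11
f 20 35 36
f 9 27 28
f 27 7 24
f 28 24 8
f 27 24 28
f 10 33 29
f 33 9 25
f 29 25 2
f 33 25 29
f 44 43 46
f 44 46 45
f 46 43 47
f 46 47 45
f 47 43 48
f 47 48 45
f 48 43 49
f 48 49 45
f 49 43 50
f 49 50 45
f 50 43 51
f 50 51 45
f 51 43 52
f 51 52 45
f 52 43 53
f 52 53 45
f 53 43 54
f 53 54 45
f 54 43 55
f 54 55 45
f 55 43 44
f 55 44 45
f 57 56 60
f 57 60 58
f 58 60 61
f 58 61 59
f 60 56 62
f 60 62 61
f 61 62 63
f 61 63 59
f 62 56 64
f 62 64 63
f 63 64 65
f 63 65 59
f 64 56 66
f 64 66 65
f 65 66 67
f 65 67 59
f 66 56 68
f 66 68 67
f 67 68 69
f 67 69 59
f 68 56 70
f 68 70 69
f 69 70 71
f 69 71 59
f 70 56 72
f 70 72 71
f 71 72 73
f 71 73 59
f 72 56 74
f 72 74 73
f 73 74 75
f 73 75 59
f 74 56 76
f 74 76 75
f 75 76 77
f 75 77 59
f 76 56 78
f 76 78 77
f 77 78 79
f 77 79 59
f 78 56 80
f 78 80 79
f 79 80 81
f 79 81 59
f 80 56 82
f 80 82 81
f 81 82 83
f 81 83 59
f 82 56 84
f 82 84 83
f 83 84 85
f 83 85 59
f 84 56 86
f 84 86 85
f 85 86 87
f 85 87 59
f 86 56 88
f 86 88 87
f 87 88 89
f 87 89 59
f 88 56 57
f 88 57 89
f 89 57 58
f 89 58 59
f 91 93 90
f 94 91 90
f 90 93 92
f 92 94 90
f 91 97 93
f 95 91 94
f 95 97 91
f 93 97 92
f 96 94 92
f 92 97 96
f 96 95 94
f 97 95 96



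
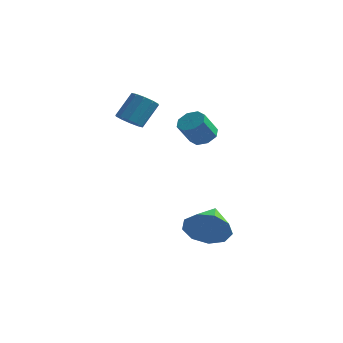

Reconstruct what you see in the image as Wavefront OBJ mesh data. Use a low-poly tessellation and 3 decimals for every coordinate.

v 1.974 0.036 -3.012
v 2.494 0.523 -3.769
v 1.526 1.424 -2.428
v 1.826 0.395 -3.977
v 1.227 0.099 -3.733
v 0.977 -0.226 -3.151
v 1.194 -0.429 -2.505
v 1.775 -0.413 -2.095
v 2.45 -0.188 -2.115
v 2.901 0.143 -2.554
v 2.919 0.424 -3.208
v -3.275 2.42 1.284
v -2.821 2.756 0.924
v -2.532 3.557 2.035
v -2.985 3.22 2.396
v -3.186 2.947 0.881
v -2.896 3.748 1.992
v -3.584 2.937 0.992
v -3.295 3.738 2.104
v -3.865 2.729 1.215
v -3.576 3.53 2.326
v -3.92 2.403 1.464
v -3.631 3.204 2.576
v -3.728 2.083 1.645
v -3.439 2.884 2.756
v -3.364 1.892 1.688
v -3.074 2.693 2.799
v -2.965 1.902 1.576
v -2.676 2.703 2.688
v -2.684 2.11 1.354
v -2.395 2.911 2.465
v -2.629 2.436 1.104
v -2.34 3.237 2.216
v -0.138 3.255 0.798
v 0.336 3.578 1.125
v 0.152 2.847 2.11
v -0.322 2.525 1.782
v -0.12 3.784 1.193
v -0.304 3.053 2.178
v -0.587 3.68 1.029
v -0.771 2.95 2.014
v -0.791 3.328 0.73
v -0.974 2.597 1.715
v -0.612 2.933 0.47
v -0.796 2.202 1.455
v -0.156 2.727 0.402
v -0.34 1.996 1.387
v 0.311 2.83 0.566
v 0.127 2.1 1.551
v 0.514 3.183 0.865
v 0.331 2.452 1.85
f 2 1 4
f 2 4 3
f 4 1 5
f 4 5 3
f 5 1 6
f 5 6 3
f 6 1 7
f 6 7 3
f 7 1 8
f 7 8 3
f 8 1 9
f 8 9 3
f 9 1 10
f 9 10 3
f 10 1 11
f 10 11 3
f 11 1 2
f 11 2 3
f 13 12 16
f 13 16 14
f 14 16 17
f 14 17 15
f 16 12 18
f 16 18 17
f 17 18 19
f 17 19 15
f 18 12 20
f 18 20 19
f 19 20 21
f 19 21 15
f 20 12 22
f 20 22 21
f 21 22 23
f 21 23 15
f 22 12 24
f 22 24 23
f 23 24 25
f 23 25 15
f 24 12 26
f 24 26 25
f 25 26 27
f 25 27 15
f 26 12 28
f 26 28 27
f 27 28 29
f 27 29 15
f 28 12 30
f 28 30 29
f 29 30 31
f 29 31 15
f 30 12 32
f 30 32 31
f 31 32 33
f 31 33 15
f 32 12 13
f 32 13 33
f 33 13 14
f 33 14 15
f 35 34 38
f 35 38 36
f 36 38 39
f 36 39 37
f 38 34 40
f 38 40 39
f 39 40 41
f 39 41 37
f 40 34 42
f 40 42 41
f 41 42 43
f 41 43 37
f 42 34 44
f 42 44 43
f 43 44 45
f 43 45 37
f 44 34 46
f 44 46 45
f 45 46 47
f 45 47 37
f 46 34 48
f 46 48 47
f 47 48 49
f 47 49 37
f 48 34 50
f 48 50 49
f 49 50 51
f 49 51 37
f 50 34 35
f 50 35 51
f 51 35 36
f 51 36 37



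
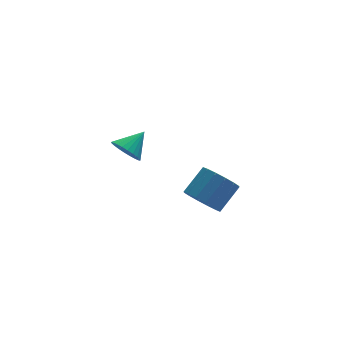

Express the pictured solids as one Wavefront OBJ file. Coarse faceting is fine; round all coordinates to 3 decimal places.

v 1.681 3.106 1.926
v 2.089 2.503 1.745
v 2.619 3.534 2.614
v 2.162 2.688 1.531
v 2.162 2.936 1.376
v 2.089 3.21 1.305
v 1.953 3.469 1.329
v 1.776 3.672 1.443
v 1.585 3.789 1.631
v 1.408 3.802 1.864
v 1.273 3.709 2.106
v 1.2 3.524 2.321
v 1.2 3.275 2.476
v 1.273 3.001 2.547
v 1.409 2.743 2.523
v 1.585 2.54 2.409
v 1.777 2.423 2.221
v 1.954 2.41 1.988
v 3.123 -2 2.261
v 3.498 -1.593 1.616
v 4.453 -1.114 2.473
v 4.077 -1.52 3.119
v 3.208 -1.305 1.778
v 4.162 -0.826 2.636
v 2.894 -1.204 2.07
v 3.849 -0.724 2.928
v 2.642 -1.315 2.413
v 3.597 -0.836 3.271
v 2.519 -1.61 2.715
v 3.474 -1.13 3.573
v 2.557 -2.009 2.896
v 3.512 -1.53 3.754
v 2.747 -2.406 2.907
v 3.702 -1.927 3.764
v 3.038 -2.694 2.744
v 3.992 -2.215 3.602
v 3.351 -2.796 2.452
v 4.306 -2.316 3.31
v 3.603 -2.684 2.109
v 4.558 -2.205 2.967
v 3.726 -2.39 1.807
v 4.681 -1.91 2.665
v 3.688 -1.99 1.626
v 4.643 -1.511 2.484
f 2 1 4
f 2 4 3
f 4 1 5
f 4 5 3
f 5 1 6
f 5 6 3
f 6 1 7
f 6 7 3
f 7 1 8
f 7 8 3
f 8 1 9
f 8 9 3
f 9 1 10
f 9 10 3
f 10 1 11
f 10 11 3
f 11 1 12
f 11 12 3
f 12 1 13
f 12 13 3
f 13 1 14
f 13 14 3
f 14 1 15
f 14 15 3
f 15 1 16
f 15 16 3
f 16 1 17
f 16 17 3
f 17 1 18
f 17 18 3
f 18 1 2
f 18 2 3
f 20 19 23
f 20 23 21
f 21 23 24
f 21 24 22
f 23 19 25
f 23 25 24
f 24 25 26
f 24 26 22
f 25 19 27
f 25 27 26
f 26 27 28
f 26 28 22
f 27 19 29
f 27 29 28
f 28 29 30
f 28 30 22
f 29 19 31
f 29 31 30
f 30 31 32
f 30 32 22
f 31 19 33
f 31 33 32
f 32 33 34
f 32 34 22
f 33 19 35
f 33 35 34
f 34 35 36
f 34 36 22
f 35 19 37
f 35 37 36
f 36 37 38
f 36 38 22
f 37 19 39
f 37 39 38
f 38 39 40
f 38 40 22
f 39 19 41
f 39 41 40
f 40 41 42
f 40 42 22
f 41 19 43
f 41 43 42
f 42 43 44
f 42 44 22
f 43 19 20
f 43 20 44
f 44 20 21
f 44 21 22



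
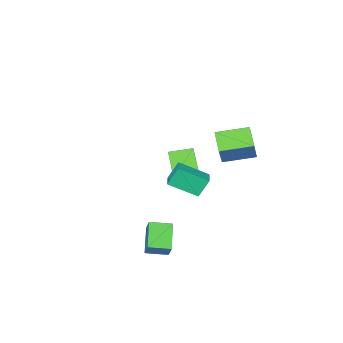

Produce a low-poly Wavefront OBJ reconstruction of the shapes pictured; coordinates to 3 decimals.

v -1.533 3.063 2.006
v -2.11 1.922 2.71
v -3.117 4.074 2.346
v -3.694 2.933 3.05
v -0.906 3.587 3.37
v -1.483 2.446 4.074
v -2.49 4.598 3.71
v -3.067 3.457 4.414
v -3.103 -1.143 -3.142
v -3.736 -0.958 -1.975
v -2.431 -0.236 -2.921
v -3.064 -0.051 -1.755
v -1.796 -2.329 -2.245
v -2.429 -2.144 -1.079
v -1.124 -1.422 -2.025
v -1.757 -1.237 -0.858
v -4.945 -3.917 -2.519
v -4.377 -3.371 -1.243
v -4.196 -2.357 -3.521
v -3.627 -1.81 -2.245
v -3.693 -4.67 -2.755
v -3.124 -4.123 -1.479
v -2.943 -3.109 -3.757
v -2.375 -2.563 -2.481
v 1.267 2.139 -2.841
v 1.47 2.697 -1.963
v 2.212 3.323 -3.813
v 2.415 3.881 -2.935
v 2.345 1.439 -2.645
v 2.548 1.997 -1.767
v 3.29 2.623 -3.617
v 3.493 3.181 -2.739
f 2 4 1
f 5 2 1
f 1 4 3
f 3 5 1
f 2 8 4
f 6 2 5
f 6 8 2
f 4 8 3
f 7 5 3
f 3 8 7
f 7 6 5
f 8 6 7
f 10 12 9
f 13 10 9
f 9 12 11
f 11 13 9
f 10 16 12
f 14 10 13
f 14 16 10
f 12 16 11
f 15 13 11
f 11 16 15
f 15 14 13
f 16 14 15
f 18 20 17
f 21 18 17
f 17 20 19
f 19 21 17
f 18 24 20
f 22 18 21
f 22 24 18
f 20 24 19
f 23 21 19
f 19 24 23
f 23 22 21
f 24 22 23
f 26 28 25
f 29 26 25
f 25 28 27
f 27 29 25
f 26 32 28
f 30 26 29
f 30 32 26
f 28 32 27
f 31 29 27
f 27 32 31
f 31 30 29
f 32 30 31



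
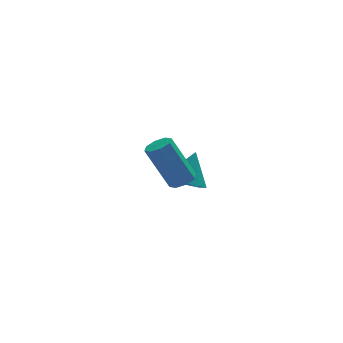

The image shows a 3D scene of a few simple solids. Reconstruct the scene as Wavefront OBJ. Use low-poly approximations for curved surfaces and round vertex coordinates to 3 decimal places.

v -2.153 -3.535 2.025
v -1.782 -3.925 2.311
v -2.635 -3.356 4.2
v -3.007 -2.965 3.915
v -1.595 -3.5 2.267
v -2.448 -2.93 4.157
v -1.735 -3.095 2.082
v -2.588 -2.525 3.971
v -2.12 -2.948 1.863
v -2.973 -2.378 3.753
v -2.525 -3.144 1.74
v -3.378 -2.575 3.629
v -2.712 -3.57 1.783
v -3.565 -3 3.673
v -2.572 -3.975 1.969
v -3.425 -3.405 3.858
v -2.187 -4.122 2.187
v -3.04 -3.552 4.077
v -0.506 1.865 -1.997
v 0.335 1.38 -2.192
v 0.166 2.455 -0.563
v 0.331 2.081 -2.479
v -0.163 2.656 -2.483
v -0.858 2.767 -2.203
v -1.347 2.35 -1.802
v -1.344 1.648 -1.515
v -0.849 1.074 -1.51
v -0.154 0.963 -1.791
f 2 1 5
f 2 5 3
f 3 5 6
f 3 6 4
f 5 1 7
f 5 7 6
f 6 7 8
f 6 8 4
f 7 1 9
f 7 9 8
f 8 9 10
f 8 10 4
f 9 1 11
f 9 11 10
f 10 11 12
f 10 12 4
f 11 1 13
f 11 13 12
f 12 13 14
f 12 14 4
f 13 1 15
f 13 15 14
f 14 15 16
f 14 16 4
f 15 1 17
f 15 17 16
f 16 17 18
f 16 18 4
f 17 1 2
f 17 2 18
f 18 2 3
f 18 3 4
f 20 19 22
f 20 22 21
f 22 19 23
f 22 23 21
f 23 19 24
f 23 24 21
f 24 19 25
f 24 25 21
f 25 19 26
f 25 26 21
f 26 19 27
f 26 27 21
f 27 19 28
f 27 28 21
f 28 19 20
f 28 20 21



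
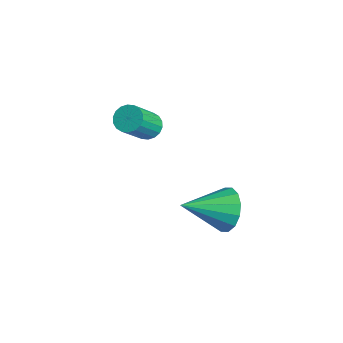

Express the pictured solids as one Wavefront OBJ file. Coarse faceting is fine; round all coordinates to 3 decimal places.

v 3.625 -0.126 -3.34
v 4.021 -0.612 -4.106
v 3.195 -1.894 -2.44
v 4.409 -0.541 -3.78
v 4.588 -0.358 -3.336
v 4.508 -0.113 -2.893
v 4.192 0.128 -2.569
v 3.724 0.302 -2.453
v 3.229 0.36 -2.574
v 2.841 0.289 -2.9
v 2.663 0.106 -3.345
v 2.742 -0.139 -3.788
v 3.058 -0.381 -4.111
v 3.526 -0.554 -4.227
v -1.141 -0.749 -1.937
v -0.543 -0.556 -1.978
v -0.08 -1.678 -0.504
v -0.679 -1.871 -0.463
v -0.657 -0.37 -1.801
v -0.194 -1.492 -0.327
v -0.866 -0.26 -1.652
v -0.403 -1.382 -0.177
v -1.13 -0.246 -1.558
v -0.667 -1.368 -0.083
v -1.396 -0.332 -1.54
v -0.934 -1.454 -0.065
v -1.612 -0.5 -1.601
v -1.149 -1.622 -0.126
v -1.735 -0.718 -1.728
v -1.272 -1.84 -0.253
v -1.74 -0.942 -1.896
v -1.277 -2.064 -0.422
v -1.626 -1.128 -2.073
v -1.163 -2.25 -0.599
v -1.417 -1.238 -2.223
v -0.954 -2.36 -0.748
v -1.153 -1.252 -2.317
v -0.69 -2.374 -0.842
v -0.886 -1.166 -2.335
v -0.424 -2.288 -0.86
v -0.671 -0.998 -2.274
v -0.208 -2.12 -0.799
v -0.548 -0.78 -2.147
v -0.085 -1.902 -0.672
f 2 1 4
f 2 4 3
f 4 1 5
f 4 5 3
f 5 1 6
f 5 6 3
f 6 1 7
f 6 7 3
f 7 1 8
f 7 8 3
f 8 1 9
f 8 9 3
f 9 1 10
f 9 10 3
f 10 1 11
f 10 11 3
f 11 1 12
f 11 12 3
f 12 1 13
f 12 13 3
f 13 1 14
f 13 14 3
f 14 1 2
f 14 2 3
f 16 15 19
f 16 19 17
f 17 19 20
f 17 20 18
f 19 15 21
f 19 21 20
f 20 21 22
f 20 22 18
f 21 15 23
f 21 23 22
f 22 23 24
f 22 24 18
f 23 15 25
f 23 25 24
f 24 25 26
f 24 26 18
f 25 15 27
f 25 27 26
f 26 27 28
f 26 28 18
f 27 15 29
f 27 29 28
f 28 29 30
f 28 30 18
f 29 15 31
f 29 31 30
f 30 31 32
f 30 32 18
f 31 15 33
f 31 33 32
f 32 33 34
f 32 34 18
f 33 15 35
f 33 35 34
f 34 35 36
f 34 36 18
f 35 15 37
f 35 37 36
f 36 37 38
f 36 38 18
f 37 15 39
f 37 39 38
f 38 39 40
f 38 40 18
f 39 15 41
f 39 41 40
f 40 41 42
f 40 42 18
f 41 15 43
f 41 43 42
f 42 43 44
f 42 44 18
f 43 15 16
f 43 16 44
f 44 16 17
f 44 17 18



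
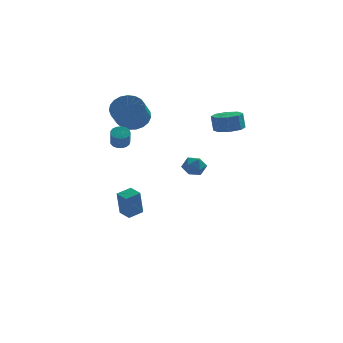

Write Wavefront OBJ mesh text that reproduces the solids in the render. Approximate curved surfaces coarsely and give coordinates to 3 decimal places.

v 3.938 -1.26 3.366
v 4.558 -1.856 3.497
v 4.422 -1.777 4.505
v 3.802 -1.18 4.374
v 4.8 -1.236 3.481
v 4.664 -1.157 4.489
v 4.538 -0.63 3.398
v 4.401 -0.551 4.406
v 3.924 -0.392 3.296
v 3.787 -0.313 4.304
v 3.318 -0.663 3.235
v 3.182 -0.584 4.243
v 3.076 -1.283 3.251
v 2.94 -1.204 4.259
v 3.339 -1.889 3.334
v 3.202 -1.81 4.342
v 3.953 -2.127 3.436
v 3.816 -2.048 4.444
v -1.852 -3.158 2.999
v -1.365 -3.318 2.865
v -1.321 -3.921 3.748
v -1.808 -3.762 3.881
v -1.324 -3.111 3.005
v -1.28 -3.714 3.888
v -1.405 -2.914 3.143
v -1.36 -3.517 4.026
v -1.588 -2.773 3.249
v -1.543 -3.376 4.131
v -1.831 -2.721 3.297
v -1.787 -3.324 4.179
v -2.079 -2.769 3.276
v -2.035 -3.372 4.159
v -2.276 -2.906 3.193
v -2.231 -3.509 4.075
v -2.375 -3.101 3.064
v -2.331 -3.704 3.947
v -2.354 -3.309 2.921
v -2.31 -3.912 3.804
v -2.219 -3.483 2.795
v -2.174 -4.086 3.678
v -1.999 -3.582 2.716
v -1.955 -4.185 3.599
v -1.746 -3.585 2.702
v -1.702 -4.188 3.585
v -1.517 -3.489 2.756
v -1.473 -4.093 3.638
v 1.788 -2.641 0.559
v 2.39 -2.35 0.839
v 1.73 -3.39 1.461
v 2.332 -3.099 1.741
v 1.716 -2.716 1.728
v 1.752 -2.253 1.171
v 2.368 -3.487 1.129
v 2.404 -3.024 0.572
v 2.749 -2.873 1.192
v 2.346 -2.396 1.562
v 1.774 -3.344 0.738
v 1.371 -2.867 1.108
v -2.17 2.02 -4.237
v -2.311 1.526 -2.575
v -1.4 2.611 -3.996
v -1.541 2.117 -2.334
v -1.619 1.363 -4.386
v -1.76 0.869 -2.724
v -0.849 1.954 -4.145
v -0.99 1.46 -2.483
v -1.418 2.793 2.958
v -0.541 2.361 2.634
v -0.804 1.056 3.658
v -1.682 1.487 3.982
v -0.407 2.595 2.966
v -0.671 1.29 3.991
v -0.449 2.864 3.298
v -0.712 1.559 4.322
v -0.658 3.12 3.57
v -0.921 1.815 4.595
v -0.998 3.319 3.737
v -1.261 2.014 4.761
v -1.411 3.428 3.768
v -1.675 2.123 4.793
v -1.826 3.426 3.66
v -2.089 2.121 4.685
v -2.17 3.315 3.43
v -2.433 2.01 4.455
v -2.384 3.114 3.119
v -2.647 1.809 4.143
v -2.431 2.857 2.779
v -2.694 1.552 3.804
v -2.303 2.589 2.471
v -2.566 1.284 3.496
v -2.022 2.356 2.246
v -2.285 1.051 3.271
v -1.637 2.199 2.145
v -1.9 0.894 3.17
v -1.214 2.144 2.184
v -1.477 0.839 3.209
v -0.826 2.201 2.357
v -1.09 0.896 3.382
f 2 1 5
f 2 5 3
f 3 5 6
f 3 6 4
f 5 1 7
f 5 7 6
f 6 7 8
f 6 8 4
f 7 1 9
f 7 9 8
f 8 9 10
f 8 10 4
f 9 1 11
f 9 11 10
f 10 11 12
f 10 12 4
f 11 1 13
f 11 13 12
f 12 13 14
f 12 14 4
f 13 1 15
f 13 15 14
f 14 15 16
f 14 16 4
f 15 1 17
f 15 17 16
f 16 17 18
f 16 18 4
f 17 1 2
f 17 2 18
f 18 2 3
f 18 3 4
f 20 19 23
f 20 23 21
f 21 23 24
f 21 24 22
f 23 19 25
f 23 25 24
f 24 25 26
f 24 26 22
f 25 19 27
f 25 27 26
f 26 27 28
f 26 28 22
f 27 19 29
f 27 29 28
f 28 29 30
f 28 30 22
f 29 19 31
f 29 31 30
f 30 31 32
f 30 32 22
f 31 19 33
f 31 33 32
f 32 33 34
f 32 34 22
f 33 19 35
f 33 35 34
f 34 35 36
f 34 36 22
f 35 19 37
f 35 37 36
f 36 37 38
f 36 38 22
f 37 19 39
f 37 39 38
f 38 39 40
f 38 40 22
f 39 19 41
f 39 41 40
f 40 41 42
f 40 42 22
f 41 19 43
f 41 43 42
f 42 43 44
f 42 44 22
f 43 19 45
f 43 45 44
f 44 45 46
f 44 46 22
f 45 19 20
f 45 20 46
f 46 20 21
f 46 21 22
f 47 58 52
f 47 52 48
f 47 48 54
f 47 54 57
f 47 57 58
f 48 52 56
f 52 58 51
f 58 57 49
f 57 54 53
f 54 48 55
f 50 56 51
f 50 51 49
f 50 49 53
f 50 53 55
f 50 55 56
f 51 56 52
f 49 51 58
f 53 49 57
f 55 53 54
f 56 55 48
f 60 62 59
f 63 60 59
f 59 62 61
f 61 63 59
f 60 66 62
f 64 60 63
f 64 66 60
f 62 66 61
f 65 63 61
f 61 66 65
f 65 64 63
f 66 64 65
f 68 67 71
f 68 71 69
f 69 71 72
f 69 72 70
f 71 67 73
f 71 73 72
f 72 73 74
f 72 74 70
f 73 67 75
f 73 75 74
f 74 75 76
f 74 76 70
f 75 67 77
f 75 77 76
f 76 77 78
f 76 78 70
f 77 67 79
f 77 79 78
f 78 79 80
f 78 80 70
f 79 67 81
f 79 81 80
f 80 81 82
f 80 82 70
f 81 67 83
f 81 83 82
f 82 83 84
f 82 84 70
f 83 67 85
f 83 85 84
f 84 85 86
f 84 86 70
f 85 67 87
f 85 87 86
f 86 87 88
f 86 88 70
f 87 67 89
f 87 89 88
f 88 89 90
f 88 90 70
f 89 67 91
f 89 91 90
f 90 91 92
f 90 92 70
f 91 67 93
f 91 93 92
f 92 93 94
f 92 94 70
f 93 67 95
f 93 95 94
f 94 95 96
f 94 96 70
f 95 67 97
f 95 97 96
f 96 97 98
f 96 98 70
f 97 67 68
f 97 68 98
f 98 68 69
f 98 69 70



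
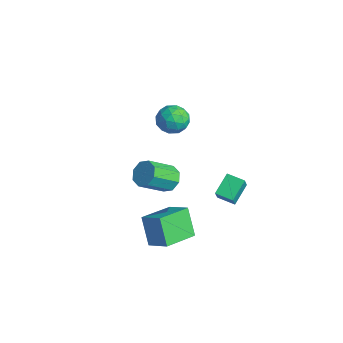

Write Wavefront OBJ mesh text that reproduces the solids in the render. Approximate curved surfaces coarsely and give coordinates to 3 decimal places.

v -0.497 0.21 3.126
v 0.204 -0.471 3.159
v -1.544 -0.889 2.681
v -0.843 -1.57 2.714
v -1.167 -1.161 3.541
v -0.52 -0.482 3.816
v -0.82 -0.878 2.024
v -0.173 -0.199 2.299
v 0.004 -1.143 2.478
v -0.21 -1.318 3.416
v -1.13 -0.042 2.424
v -1.344 -0.217 3.362
v -0.054 -0.034 3.181
v -1.286 -1.326 2.659
v -1.476 -1.086 3.145
v -1.064 -1.486 3.164
v -0.48 -0.04 3.568
v -0.068 -0.44 3.587
v -0.874 -0.846 3.812
v -1.272 -0.92 2.253
v -0.86 -1.32 2.272
v -0.276 0.126 2.676
v 0.136 -0.274 2.695
v -0.466 -0.514 2.028
v 0.24 -0.829 2.801
v -0.375 -1.476 2.539
v -0.362 -1.069 2.133
v 0.019 -0.67 2.295
v 0.114 -0.932 3.352
v -0.501 -1.579 3.091
v -0.692 -1.338 3.577
v -0.311 -0.939 3.738
v -0.003 -1.328 2.952
v -0.839 0.219 2.749
v -1.454 -0.428 2.488
v -1.029 -0.421 2.102
v -0.648 -0.022 2.263
v -0.965 0.116 3.301
v -1.58 -0.531 3.039
v -1.359 -0.69 3.545
v -0.978 -0.291 3.707
v -1.337 -0.032 2.888
v 1.508 -3.625 -2.437
v 2.652 -3.126 -1.76
v 0.916 -1.67 -2.879
v 2.059 -1.171 -2.202
v 2.461 -3.689 -3.998
v 3.604 -3.19 -3.321
v 1.868 -1.734 -4.44
v 3.012 -1.235 -3.763
v 2.13 0.556 -1.988
v 1.533 1.581 -1.225
v 2.963 1.171 -2.163
v 2.366 2.196 -1.4
v 2.634 0.144 -1.04
v 2.037 1.169 -0.277
v 3.467 0.759 -1.215
v 2.87 1.784 -0.452
v -3.066 0.276 -4.493
v -2.725 -0.208 -5.158
v -2.633 -1.8 -3.951
v -2.974 -1.316 -3.287
v -2.244 0.101 -4.787
v -2.153 -1.492 -3.58
v -2.244 0.512 -4.244
v -2.153 -1.08 -3.037
v -2.726 0.785 -3.847
v -2.635 -0.807 -2.64
v -3.407 0.76 -3.829
v -3.315 -0.832 -2.622
v -3.887 0.452 -4.2
v -3.796 -1.141 -2.993
v -3.887 0.04 -4.743
v -3.796 -1.552 -3.536
v -3.405 -0.233 -5.14
v -3.314 -1.825 -3.933
f 1 38 17
f 38 12 41
f 17 41 6
f 38 41 17
f 1 17 13
f 17 6 18
f 13 18 2
f 17 18 13
f 1 13 22
f 13 2 23
f 22 23 8
f 13 23 22
f 1 22 34
f 22 8 37
f 34 37 11
f 22 37 34
f 1 34 38
f 34 11 42
f 38 42 12
f 34 42 38
f 2 18 29
f 18 6 32
f 29 32 10
f 18 32 29
f 6 41 19
f 41 12 40
f 19 40 5
f 41 40 19
f 12 42 39
f 42 11 35
f 39 35 3
f 42 35 39
f 11 37 36
f 37 8 24
f 36 24 7
f 37 24 36
f 8 23 28
f 23 2 25
f 28 25 9
f 23 25 28
f 4 30 16
f 30 10 31
f 16 31 5
f 30 31 16
f 4 16 14
f 16 5 15
f 14 15 3
f 16 15 14
f 4 14 21
f 14 3 20
f 21 20 7
f 14 20 21
f 4 21 26
f 21 7 27
f 26 27 9
f 21 27 26
f 4 26 30
f 26 9 33
f 30 33 10
f 26 33 30
f 5 31 19
f 31 10 32
f 19 32 6
f 31 32 19
f 3 15 39
f 15 5 40
f 39 40 12
f 15 40 39
f 7 20 36
f 20 3 35
f 36 35 11
f 20 35 36
f 9 27 28
f 27 7 24
f 28 24 8
f 27 24 28
f 10 33 29
f 33 9 25
f 29 25 2
f 33 25 29
f 44 46 43
f 47 44 43
f 43 46 45
f 45 47 43
f 44 50 46
f 48 44 47
f 48 50 44
f 46 50 45
f 49 47 45
f 45 50 49
f 49 48 47
f 50 48 49
f 52 54 51
f 55 52 51
f 51 54 53
f 53 55 51
f 52 58 54
f 56 52 55
f 56 58 52
f 54 58 53
f 57 55 53
f 53 58 57
f 57 56 55
f 58 56 57
f 60 59 63
f 60 63 61
f 61 63 64
f 61 64 62
f 63 59 65
f 63 65 64
f 64 65 66
f 64 66 62
f 65 59 67
f 65 67 66
f 66 67 68
f 66 68 62
f 67 59 69
f 67 69 68
f 68 69 70
f 68 70 62
f 69 59 71
f 69 71 70
f 70 71 72
f 70 72 62
f 71 59 73
f 71 73 72
f 72 73 74
f 72 74 62
f 73 59 75
f 73 75 74
f 74 75 76
f 74 76 62
f 75 59 60
f 75 60 76
f 76 60 61
f 76 61 62



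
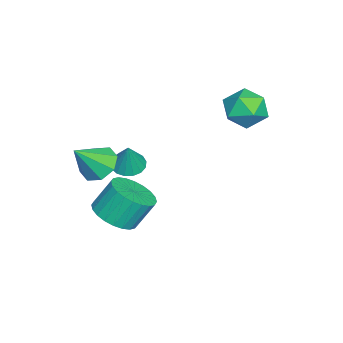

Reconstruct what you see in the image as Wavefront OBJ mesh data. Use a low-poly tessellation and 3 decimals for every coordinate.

v 0.432 -2.794 -0.518
v 1.049 -3.124 -0.728
v 0.948 -2.666 0.798
v 1.111 -2.785 -0.785
v 1.018 -2.448 -0.782
v 0.791 -2.191 -0.718
v 0.481 -2.072 -0.608
v 0.161 -2.118 -0.478
v -0.098 -2.319 -0.357
v -0.235 -2.629 -0.273
v -0.22 -2.977 -0.245
v -0.055 -3.283 -0.28
v 0.222 -3.477 -0.369
v 0.546 -3.515 -0.493
v 0.845 -3.387 -0.622
v 1.499 -3.139 -2.912
v 2.409 -2.6 -2.983
v 2.071 -1.862 -1.698
v 1.161 -2.401 -1.628
v 2.152 -2.353 -3.193
v 1.814 -1.614 -1.908
v 1.795 -2.225 -3.36
v 1.458 -1.487 -2.075
v 1.394 -2.237 -3.459
v 1.056 -1.498 -2.174
v 1.008 -2.386 -3.474
v 0.671 -1.647 -2.189
v 0.698 -2.65 -3.404
v 0.36 -1.911 -2.119
v 0.509 -2.988 -3.26
v 0.171 -2.249 -1.975
v 0.471 -3.349 -3.062
v 0.133 -2.611 -1.777
v 0.589 -3.678 -2.842
v 0.251 -2.94 -1.557
v 0.846 -3.926 -2.632
v 0.508 -3.187 -1.347
v 1.202 -4.053 -2.465
v 0.865 -3.315 -1.18
v 1.604 -4.042 -2.366
v 1.266 -3.303 -1.081
v 1.989 -3.893 -2.351
v 1.652 -3.154 -1.066
v 2.3 -3.629 -2.421
v 1.962 -2.89 -1.136
v 2.489 -3.291 -2.565
v 2.151 -2.552 -1.28
v 2.527 -2.929 -2.763
v 2.189 -2.191 -1.478
v -2.312 2.124 2.146
v -1.52 2.284 2.819
v -1.44 0.856 1.421
v -0.648 1.016 2.094
v -1.561 0.626 2.44
v -2.1 1.41 2.888
v -0.86 1.73 1.352
v -1.399 2.514 1.8
v -0.622 2.04 2.328
v -1.056 1.358 3
v -1.904 1.782 1.24
v -2.338 1.1 1.912
v 2.908 -3.359 1.089
v 3.396 -2.624 1.207
v 3.732 -4.101 2.311
v 2.831 -2.625 1.587
v 2.311 -3.056 1.677
v 2.141 -3.664 1.422
v 2.419 -4.093 0.972
v 2.984 -4.092 0.592
v 3.504 -3.662 0.502
v 3.675 -3.053 0.757
f 2 1 4
f 2 4 3
f 4 1 5
f 4 5 3
f 5 1 6
f 5 6 3
f 6 1 7
f 6 7 3
f 7 1 8
f 7 8 3
f 8 1 9
f 8 9 3
f 9 1 10
f 9 10 3
f 10 1 11
f 10 11 3
f 11 1 12
f 11 12 3
f 12 1 13
f 12 13 3
f 13 1 14
f 13 14 3
f 14 1 15
f 14 15 3
f 15 1 2
f 15 2 3
f 17 16 20
f 17 20 18
f 18 20 21
f 18 21 19
f 20 16 22
f 20 22 21
f 21 22 23
f 21 23 19
f 22 16 24
f 22 24 23
f 23 24 25
f 23 25 19
f 24 16 26
f 24 26 25
f 25 26 27
f 25 27 19
f 26 16 28
f 26 28 27
f 27 28 29
f 27 29 19
f 28 16 30
f 28 30 29
f 29 30 31
f 29 31 19
f 30 16 32
f 30 32 31
f 31 32 33
f 31 33 19
f 32 16 34
f 32 34 33
f 33 34 35
f 33 35 19
f 34 16 36
f 34 36 35
f 35 36 37
f 35 37 19
f 36 16 38
f 36 38 37
f 37 38 39
f 37 39 19
f 38 16 40
f 38 40 39
f 39 40 41
f 39 41 19
f 40 16 42
f 40 42 41
f 41 42 43
f 41 43 19
f 42 16 44
f 42 44 43
f 43 44 45
f 43 45 19
f 44 16 46
f 44 46 45
f 45 46 47
f 45 47 19
f 46 16 48
f 46 48 47
f 47 48 49
f 47 49 19
f 48 16 17
f 48 17 49
f 49 17 18
f 49 18 19
f 50 61 55
f 50 55 51
f 50 51 57
f 50 57 60
f 50 60 61
f 51 55 59
f 55 61 54
f 61 60 52
f 60 57 56
f 57 51 58
f 53 59 54
f 53 54 52
f 53 52 56
f 53 56 58
f 53 58 59
f 54 59 55
f 52 54 61
f 56 52 60
f 58 56 57
f 59 58 51
f 63 62 65
f 63 65 64
f 65 62 66
f 65 66 64
f 66 62 67
f 66 67 64
f 67 62 68
f 67 68 64
f 68 62 69
f 68 69 64
f 69 62 70
f 69 70 64
f 70 62 71
f 70 71 64
f 71 62 63
f 71 63 64



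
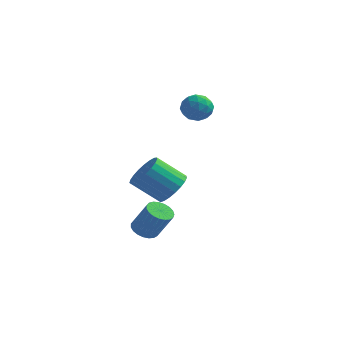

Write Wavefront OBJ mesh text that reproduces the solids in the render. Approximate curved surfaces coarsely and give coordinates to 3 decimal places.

v 1.369 4.274 3.201
v 2.061 4.681 2.741
v 2.199 3.039 3.359
v 2.891 3.446 2.899
v 2.659 3.744 3.744
v 2.146 4.507 3.646
v 2.114 3.213 2.454
v 1.601 3.976 2.356
v 2.522 4.025 2.28
v 2.858 4.353 3.077
v 1.402 3.367 3.023
v 1.738 3.695 3.82
v 1.642 4.586 2.957
v 2.618 3.134 3.143
v 2.481 3.309 3.639
v 2.888 3.548 3.369
v 1.692 4.484 3.489
v 2.099 4.723 3.219
v 2.45 4.172 3.808
v 2.161 2.997 2.881
v 2.568 3.236 2.611
v 1.372 4.172 2.731
v 1.779 4.411 2.461
v 1.81 3.548 2.292
v 2.32 4.44 2.416
v 2.808 3.713 2.508
v 2.351 3.576 2.247
v 2.05 4.025 2.189
v 2.518 4.632 2.884
v 3.006 3.906 2.977
v 2.869 4.081 3.473
v 2.567 4.53 3.416
v 2.789 4.247 2.613
v 1.254 3.814 3.123
v 1.742 3.088 3.216
v 1.693 3.19 2.684
v 1.391 3.639 2.627
v 1.452 4.007 3.592
v 1.94 3.28 3.684
v 2.21 3.695 3.911
v 1.909 4.144 3.853
v 1.471 3.473 3.487
v 1.38 -0.488 -4.109
v 2.004 -0.676 -4.519
v 2.964 -0.8 -3.002
v 2.34 -0.612 -2.591
v 2.026 -0.357 -4.507
v 2.986 -0.481 -2.99
v 1.936 -0.06 -4.426
v 2.897 -0.185 -2.908
v 1.75 0.162 -4.29
v 2.711 0.038 -2.773
v 1.501 0.273 -4.123
v 2.461 0.148 -2.605
v 1.23 0.251 -3.953
v 2.19 0.127 -2.436
v 0.985 0.102 -3.81
v 1.945 -0.022 -2.293
v 0.808 -0.149 -3.719
v 1.769 -0.273 -2.202
v 0.731 -0.459 -3.695
v 1.691 -0.583 -2.178
v 0.765 -0.773 -3.743
v 1.726 -0.898 -2.226
v 0.906 -1.039 -3.854
v 1.866 -1.163 -2.337
v 1.129 -1.209 -4.009
v 2.089 -1.333 -2.492
v 1.395 -1.254 -4.181
v 2.355 -1.379 -2.664
v 1.658 -1.167 -4.341
v 2.619 -1.292 -2.823
v 1.874 -0.963 -4.46
v 2.834 -1.087 -2.943
v 2.863 -0.272 -1.11
v 3.525 -0.068 -0.308
v 2.22 -0.704 0.932
v 1.557 -0.908 0.13
v 3.306 0.312 -0.345
v 2 -0.323 0.896
v 3.009 0.592 -0.514
v 1.703 -0.044 0.727
v 2.688 0.722 -0.785
v 1.382 0.086 0.455
v 2.396 0.68 -1.114
v 1.091 0.044 0.127
v 2.186 0.473 -1.441
v 0.88 -0.163 -0.201
v 2.092 0.138 -1.711
v 0.786 -0.498 -0.471
v 2.132 -0.268 -1.878
v 0.826 -0.904 -0.637
v 2.298 -0.675 -1.911
v 0.992 -1.311 -0.671
v 2.562 -1.012 -1.807
v 1.256 -1.648 -0.566
v 2.878 -1.222 -1.581
v 1.572 -1.857 -0.341
v 3.191 -1.267 -1.275
v 1.885 -1.902 -0.034
v 3.448 -1.14 -0.939
v 2.142 -1.775 0.301
v 3.603 -0.863 -0.634
v 2.297 -1.498 0.607
v 3.631 -0.484 -0.411
v 2.325 -1.119 0.83
f 1 38 17
f 38 12 41
f 17 41 6
f 38 41 17
f 1 17 13
f 17 6 18
f 13 18 2
f 17 18 13
f 1 13 22
f 13 2 23
f 22 23 8
f 13 23 22
f 1 22 34
f 22 8 37
f 34 37 11
f 22 37 34
f 1 34 38
f 34 11 42
f 38 42 12
f 34 42 38
f 2 18 29
f 18 6 32
f 29 32 10
f 18 32 29
f 6 41 19
f 41 12 40
f 19 40 5
f 41 40 19
f 12 42 39
f 42 11 35
f 39 35 3
f 42 35 39
f 11 37 36
f 37 8 24
f 36 24 7
f 37 24 36
f 8 23 28
f 23 2 25
f 28 25 9
f 23 25 28
f 4 30 16
f 30 10 31
f 16 31 5
f 30 31 16
f 4 16 14
f 16 5 15
f 14 15 3
f 16 15 14
f 4 14 21
f 14 3 20
f 21 20 7
f 14 20 21
f 4 21 26
f 21 7 27
f 26 27 9
f 21 27 26
f 4 26 30
f 26 9 33
f 30 33 10
f 26 33 30
f 5 31 19
f 31 10 32
f 19 32 6
f 31 32 19
f 3 15 39
f 15 5 40
f 39 40 12
f 15 40 39
f 7 20 36
f 20 3 35
f 36 35 11
f 20 35 36
f 9 27 28
f 27 7 24
f 28 24 8
f 27 24 28
f 10 33 29
f 33 9 25
f 29 25 2
f 33 25 29
f 44 43 47
f 44 47 45
f 45 47 48
f 45 48 46
f 47 43 49
f 47 49 48
f 48 49 50
f 48 50 46
f 49 43 51
f 49 51 50
f 50 51 52
f 50 52 46
f 51 43 53
f 51 53 52
f 52 53 54
f 52 54 46
f 53 43 55
f 53 55 54
f 54 55 56
f 54 56 46
f 55 43 57
f 55 57 56
f 56 57 58
f 56 58 46
f 57 43 59
f 57 59 58
f 58 59 60
f 58 60 46
f 59 43 61
f 59 61 60
f 60 61 62
f 60 62 46
f 61 43 63
f 61 63 62
f 62 63 64
f 62 64 46
f 63 43 65
f 63 65 64
f 64 65 66
f 64 66 46
f 65 43 67
f 65 67 66
f 66 67 68
f 66 68 46
f 67 43 69
f 67 69 68
f 68 69 70
f 68 70 46
f 69 43 71
f 69 71 70
f 70 71 72
f 70 72 46
f 71 43 73
f 71 73 72
f 72 73 74
f 72 74 46
f 73 43 44
f 73 44 74
f 74 44 45
f 74 45 46
f 76 75 79
f 76 79 77
f 77 79 80
f 77 80 78
f 79 75 81
f 79 81 80
f 80 81 82
f 80 82 78
f 81 75 83
f 81 83 82
f 82 83 84
f 82 84 78
f 83 75 85
f 83 85 84
f 84 85 86
f 84 86 78
f 85 75 87
f 85 87 86
f 86 87 88
f 86 88 78
f 87 75 89
f 87 89 88
f 88 89 90
f 88 90 78
f 89 75 91
f 89 91 90
f 90 91 92
f 90 92 78
f 91 75 93
f 91 93 92
f 92 93 94
f 92 94 78
f 93 75 95
f 93 95 94
f 94 95 96
f 94 96 78
f 95 75 97
f 95 97 96
f 96 97 98
f 96 98 78
f 97 75 99
f 97 99 98
f 98 99 100
f 98 100 78
f 99 75 101
f 99 101 100
f 100 101 102
f 100 102 78
f 101 75 103
f 101 103 102
f 102 103 104
f 102 104 78
f 103 75 105
f 103 105 104
f 104 105 106
f 104 106 78
f 105 75 76
f 105 76 106
f 106 76 77
f 106 77 78



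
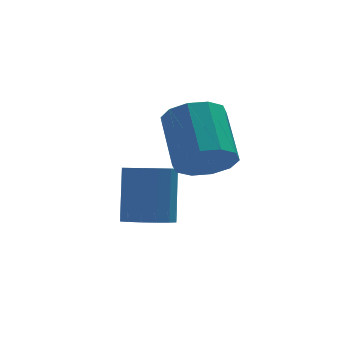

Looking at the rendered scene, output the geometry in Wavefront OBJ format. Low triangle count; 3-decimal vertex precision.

v 3.601 1.48 0.598
v 3.959 2.033 -0.245
v 4.057 3.834 0.98
v 3.699 3.28 1.822
v 3.298 2.068 -0.243
v 3.397 3.869 0.981
v 2.753 1.878 0.08
v 2.852 3.679 1.305
v 2.532 1.536 0.601
v 2.631 3.337 1.825
v 2.719 1.172 1.12
v 2.818 2.973 2.345
v 3.243 0.926 1.44
v 3.341 2.727 2.665
v 3.903 0.891 1.439
v 4.002 2.692 2.663
v 4.448 1.081 1.115
v 4.547 2.882 2.34
v 4.669 1.423 0.595
v 4.768 3.224 1.819
v 4.482 1.787 0.075
v 4.581 3.588 1.3
v 1.906 2.156 -2.186
v 2.72 1.756 -2.113
v 3.028 2.723 -0.241
v 2.214 3.124 -0.314
v 2.803 2.162 -2.337
v 3.112 3.13 -0.465
v 2.646 2.567 -2.52
v 2.955 3.534 -0.648
v 2.291 2.861 -2.614
v 2.599 3.829 -0.742
v 1.832 2.967 -2.593
v 2.141 3.934 -0.721
v 1.393 2.855 -2.463
v 1.702 3.823 -0.591
v 1.092 2.557 -2.259
v 1.4 3.524 -0.387
v 1.008 2.15 -2.035
v 1.317 3.118 -0.163
v 1.165 1.746 -1.852
v 1.474 2.713 0.02
v 1.521 1.451 -1.758
v 1.829 2.419 0.114
v 1.979 1.346 -1.779
v 2.288 2.313 0.093
v 2.418 1.457 -1.909
v 2.727 2.425 -0.037
f 2 1 5
f 2 5 3
f 3 5 6
f 3 6 4
f 5 1 7
f 5 7 6
f 6 7 8
f 6 8 4
f 7 1 9
f 7 9 8
f 8 9 10
f 8 10 4
f 9 1 11
f 9 11 10
f 10 11 12
f 10 12 4
f 11 1 13
f 11 13 12
f 12 13 14
f 12 14 4
f 13 1 15
f 13 15 14
f 14 15 16
f 14 16 4
f 15 1 17
f 15 17 16
f 16 17 18
f 16 18 4
f 17 1 19
f 17 19 18
f 18 19 20
f 18 20 4
f 19 1 21
f 19 21 20
f 20 21 22
f 20 22 4
f 21 1 2
f 21 2 22
f 22 2 3
f 22 3 4
f 24 23 27
f 24 27 25
f 25 27 28
f 25 28 26
f 27 23 29
f 27 29 28
f 28 29 30
f 28 30 26
f 29 23 31
f 29 31 30
f 30 31 32
f 30 32 26
f 31 23 33
f 31 33 32
f 32 33 34
f 32 34 26
f 33 23 35
f 33 35 34
f 34 35 36
f 34 36 26
f 35 23 37
f 35 37 36
f 36 37 38
f 36 38 26
f 37 23 39
f 37 39 38
f 38 39 40
f 38 40 26
f 39 23 41
f 39 41 40
f 40 41 42
f 40 42 26
f 41 23 43
f 41 43 42
f 42 43 44
f 42 44 26
f 43 23 45
f 43 45 44
f 44 45 46
f 44 46 26
f 45 23 47
f 45 47 46
f 46 47 48
f 46 48 26
f 47 23 24
f 47 24 48
f 48 24 25
f 48 25 26



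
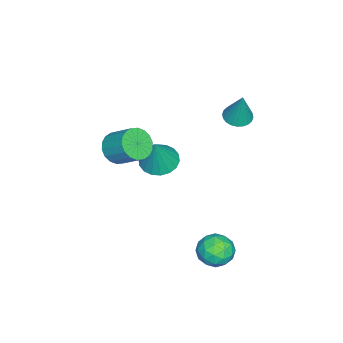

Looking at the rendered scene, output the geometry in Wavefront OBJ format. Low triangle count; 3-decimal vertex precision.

v -0.31 -3.19 -0.246
v 0.113 -3.795 0.336
v 0.494 -2.595 1.307
v 0.07 -1.99 0.726
v 0.422 -3.683 0.077
v 0.803 -2.483 1.048
v 0.586 -3.474 -0.246
v 0.966 -2.274 0.725
v 0.572 -3.208 -0.569
v 0.953 -2.008 0.402
v 0.384 -2.939 -0.828
v 0.764 -1.739 0.144
v 0.058 -2.719 -0.971
v 0.438 -1.519 0
v -0.341 -2.593 -0.971
v 0.039 -1.393 0
v -0.734 -2.585 -0.827
v -0.353 -1.385 0.144
v -1.043 -2.697 -0.568
v -0.662 -1.497 0.403
v -1.206 -2.906 -0.245
v -0.826 -1.706 0.726
v -1.193 -3.172 0.078
v -0.812 -1.972 1.049
v -1.004 -3.441 0.336
v -0.624 -2.241 1.308
v -0.678 -3.661 0.48
v -0.298 -2.461 1.451
v -0.279 -3.787 0.48
v 0.101 -2.587 1.451
v -2.631 2.129 1.891
v -2.079 2.576 1.65
v -2.149 2.511 3.709
v -2.301 2.765 1.669
v -2.574 2.857 1.722
v -2.855 2.839 1.801
v -3.102 2.712 1.893
v -3.278 2.496 1.984
v -3.354 2.225 2.062
v -3.321 1.939 2.113
v -3.183 1.681 2.131
v -2.96 1.492 2.112
v -2.688 1.4 2.059
v -2.406 1.419 1.981
v -2.159 1.546 1.888
v -1.984 1.761 1.797
v -1.907 2.033 1.719
v -1.94 2.319 1.668
v -2.397 -1.826 -2.431
v -1.454 -1.856 -2.844
v -1.563 -1.734 -0.529
v -1.543 -1.407 -2.826
v -1.802 -1.041 -2.731
v -2.178 -0.83 -2.576
v -2.598 -0.816 -2.392
v -2.978 -1.003 -2.216
v -3.243 -1.352 -2.083
v -3.341 -1.796 -2.019
v -3.251 -2.245 -2.036
v -2.993 -2.611 -2.132
v -2.617 -2.822 -2.287
v -2.197 -2.835 -2.471
v -1.817 -2.649 -2.647
v -1.552 -2.299 -2.78
v 2.293 3.253 -3.881
v 2.733 3.871 -3.264
v 3.247 2.089 -3.396
v 3.687 2.707 -2.779
v 2.764 2.428 -2.616
v 2.174 3.148 -2.917
v 3.806 2.812 -3.743
v 3.216 3.532 -4.044
v 3.668 3.598 -3.179
v 3.024 3.361 -2.482
v 2.956 2.599 -4.178
v 2.312 2.362 -3.481
v 2.429 3.665 -3.616
v 3.551 2.295 -3.044
v 3.008 2.132 -2.949
v 3.267 2.495 -2.586
v 2.101 3.24 -3.411
v 2.359 3.603 -3.048
v 2.377 2.754 -2.668
v 3.621 2.357 -3.612
v 3.879 2.72 -3.249
v 2.713 3.465 -4.074
v 2.972 3.828 -3.711
v 3.603 3.206 -3.992
v 3.237 3.867 -3.203
v 3.798 3.183 -2.917
v 3.868 3.245 -3.484
v 3.521 3.668 -3.661
v 2.859 3.728 -2.793
v 3.42 3.043 -2.508
v 2.877 2.88 -2.412
v 2.53 3.303 -2.589
v 3.408 3.568 -2.743
v 2.56 2.917 -4.152
v 3.121 2.232 -3.867
v 3.45 2.657 -4.071
v 3.103 3.08 -4.248
v 2.182 2.777 -3.743
v 2.743 2.093 -3.457
v 2.459 2.292 -2.999
v 2.112 2.715 -3.176
v 2.572 2.392 -3.917
f 2 1 5
f 2 5 3
f 3 5 6
f 3 6 4
f 5 1 7
f 5 7 6
f 6 7 8
f 6 8 4
f 7 1 9
f 7 9 8
f 8 9 10
f 8 10 4
f 9 1 11
f 9 11 10
f 10 11 12
f 10 12 4
f 11 1 13
f 11 13 12
f 12 13 14
f 12 14 4
f 13 1 15
f 13 15 14
f 14 15 16
f 14 16 4
f 15 1 17
f 15 17 16
f 16 17 18
f 16 18 4
f 17 1 19
f 17 19 18
f 18 19 20
f 18 20 4
f 19 1 21
f 19 21 20
f 20 21 22
f 20 22 4
f 21 1 23
f 21 23 22
f 22 23 24
f 22 24 4
f 23 1 25
f 23 25 24
f 24 25 26
f 24 26 4
f 25 1 27
f 25 27 26
f 26 27 28
f 26 28 4
f 27 1 29
f 27 29 28
f 28 29 30
f 28 30 4
f 29 1 2
f 29 2 30
f 30 2 3
f 30 3 4
f 32 31 34
f 32 34 33
f 34 31 35
f 34 35 33
f 35 31 36
f 35 36 33
f 36 31 37
f 36 37 33
f 37 31 38
f 37 38 33
f 38 31 39
f 38 39 33
f 39 31 40
f 39 40 33
f 40 31 41
f 40 41 33
f 41 31 42
f 41 42 33
f 42 31 43
f 42 43 33
f 43 31 44
f 43 44 33
f 44 31 45
f 44 45 33
f 45 31 46
f 45 46 33
f 46 31 47
f 46 47 33
f 47 31 48
f 47 48 33
f 48 31 32
f 48 32 33
f 50 49 52
f 50 52 51
f 52 49 53
f 52 53 51
f 53 49 54
f 53 54 51
f 54 49 55
f 54 55 51
f 55 49 56
f 55 56 51
f 56 49 57
f 56 57 51
f 57 49 58
f 57 58 51
f 58 49 59
f 58 59 51
f 59 49 60
f 59 60 51
f 60 49 61
f 60 61 51
f 61 49 62
f 61 62 51
f 62 49 63
f 62 63 51
f 63 49 64
f 63 64 51
f 64 49 50
f 64 50 51
f 65 102 81
f 102 76 105
f 81 105 70
f 102 105 81
f 65 81 77
f 81 70 82
f 77 82 66
f 81 82 77
f 65 77 86
f 77 66 87
f 86 87 72
f 77 87 86
f 65 86 98
f 86 72 101
f 98 101 75
f 86 101 98
f 65 98 102
f 98 75 106
f 102 106 76
f 98 106 102
f 66 82 93
f 82 70 96
f 93 96 74
f 82 96 93
f 70 105 83
f 105 76 104
f 83 104 69
f 105 104 83
f 76 106 103
f 106 75 99
f 103 99 67
f 106 99 103
f 75 101 100
f 101 72 88
f 100 88 71
f 101 88 100
f 72 87 92
f 87 66 89
f 92 89 73
f 87 89 92
f 68 94 80
f 94 74 95
f 80 95 69
f 94 95 80
f 68 80 78
f 80 69 79
f 78 79 67
f 80 79 78
f 68 78 85
f 78 67 84
f 85 84 71
f 78 84 85
f 68 85 90
f 85 71 91
f 90 91 73
f 85 91 90
f 68 90 94
f 90 73 97
f 94 97 74
f 90 97 94
f 69 95 83
f 95 74 96
f 83 96 70
f 95 96 83
f 67 79 103
f 79 69 104
f 103 104 76
f 79 104 103
f 71 84 100
f 84 67 99
f 100 99 75
f 84 99 100
f 73 91 92
f 91 71 88
f 92 88 72
f 91 88 92
f 74 97 93
f 97 73 89
f 93 89 66
f 97 89 93

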